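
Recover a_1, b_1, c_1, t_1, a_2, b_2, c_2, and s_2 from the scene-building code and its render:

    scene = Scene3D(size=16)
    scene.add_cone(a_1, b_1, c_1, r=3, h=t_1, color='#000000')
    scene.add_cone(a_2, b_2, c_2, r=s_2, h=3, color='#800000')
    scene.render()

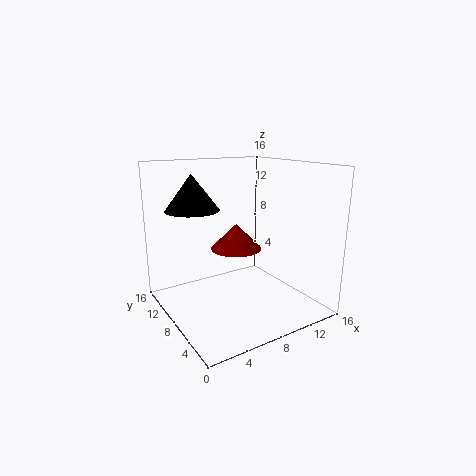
a_1 = 4; b_1 = 11; c_1 = 11; t_1 = 4; a_2 = 9; b_2 = 10; c_2 = 6; s_2 = 3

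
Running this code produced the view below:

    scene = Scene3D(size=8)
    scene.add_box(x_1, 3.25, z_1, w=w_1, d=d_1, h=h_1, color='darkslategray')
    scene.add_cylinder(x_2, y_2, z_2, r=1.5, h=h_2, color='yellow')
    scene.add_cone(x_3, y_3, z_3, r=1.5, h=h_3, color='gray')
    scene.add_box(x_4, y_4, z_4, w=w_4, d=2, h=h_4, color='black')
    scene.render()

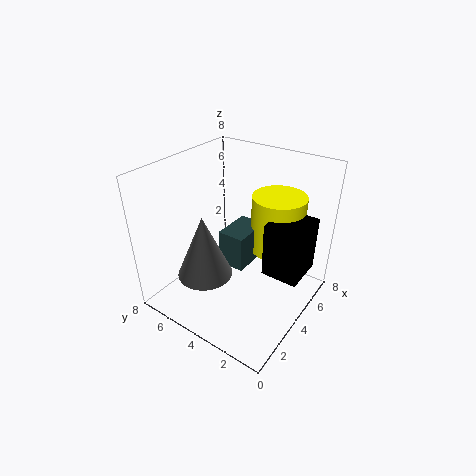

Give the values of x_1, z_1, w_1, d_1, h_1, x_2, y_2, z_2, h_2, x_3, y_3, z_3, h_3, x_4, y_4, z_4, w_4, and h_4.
x_1 = 3.25, z_1 = 2.5, w_1 = 2.25, d_1 = 1.5, h_1 = 2, x_2 = 5.75, y_2 = 2.5, z_2 = 3, h_2 = 3.25, x_3 = 2.25, y_3 = 5, z_3 = 2.25, h_3 = 3.5, x_4 = 3.75, y_4 = 0.25, z_4 = 2.5, w_4 = 2.25, h_4 = 3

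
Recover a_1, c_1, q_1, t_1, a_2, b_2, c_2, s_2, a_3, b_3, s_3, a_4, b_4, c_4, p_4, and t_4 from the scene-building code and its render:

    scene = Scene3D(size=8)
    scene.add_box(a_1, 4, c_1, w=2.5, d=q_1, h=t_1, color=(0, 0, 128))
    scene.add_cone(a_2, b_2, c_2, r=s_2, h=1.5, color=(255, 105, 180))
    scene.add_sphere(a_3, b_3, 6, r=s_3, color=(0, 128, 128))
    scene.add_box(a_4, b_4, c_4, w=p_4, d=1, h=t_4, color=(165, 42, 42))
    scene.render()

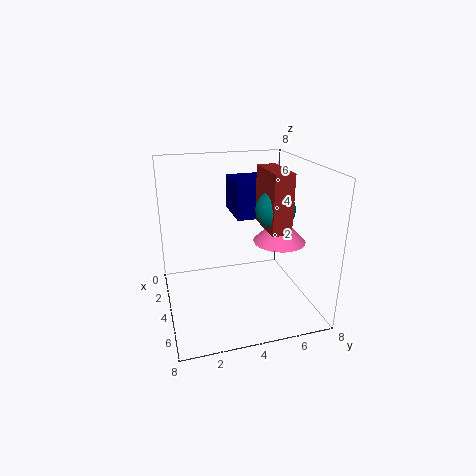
a_1 = 1.5; c_1 = 5; q_1 = 2; t_1 = 2; a_2 = 4; b_2 = 6.5; c_2 = 3.5; s_2 = 1.5; a_3 = 5.5; b_3 = 5.5; s_3 = 1; a_4 = 4; b_4 = 5; c_4 = 5; p_4 = 2.5; t_4 = 3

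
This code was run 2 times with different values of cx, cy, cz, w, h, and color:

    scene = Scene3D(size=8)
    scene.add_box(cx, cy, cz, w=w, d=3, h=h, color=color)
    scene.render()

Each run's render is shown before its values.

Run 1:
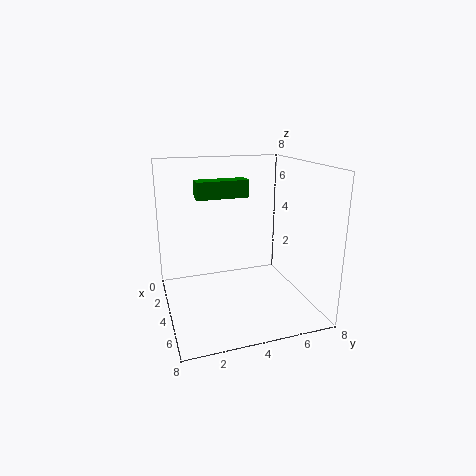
cx = 2, cy = 2, cz = 6, w = 1, h = 1, color = 'green'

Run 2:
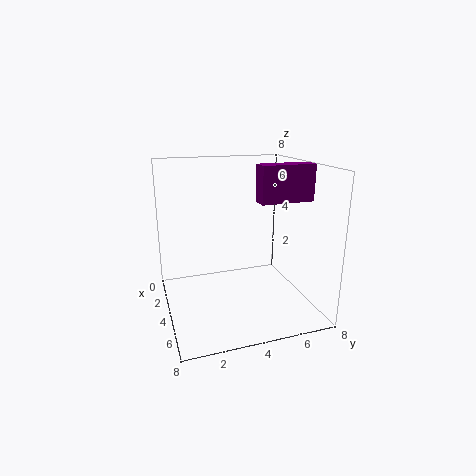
cx = 4, cy = 5, cz = 6, w = 1, h = 2, color = 'purple'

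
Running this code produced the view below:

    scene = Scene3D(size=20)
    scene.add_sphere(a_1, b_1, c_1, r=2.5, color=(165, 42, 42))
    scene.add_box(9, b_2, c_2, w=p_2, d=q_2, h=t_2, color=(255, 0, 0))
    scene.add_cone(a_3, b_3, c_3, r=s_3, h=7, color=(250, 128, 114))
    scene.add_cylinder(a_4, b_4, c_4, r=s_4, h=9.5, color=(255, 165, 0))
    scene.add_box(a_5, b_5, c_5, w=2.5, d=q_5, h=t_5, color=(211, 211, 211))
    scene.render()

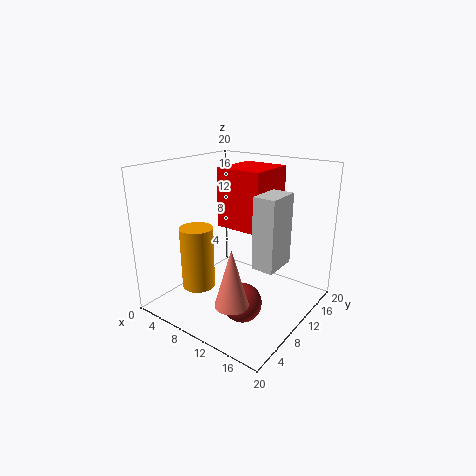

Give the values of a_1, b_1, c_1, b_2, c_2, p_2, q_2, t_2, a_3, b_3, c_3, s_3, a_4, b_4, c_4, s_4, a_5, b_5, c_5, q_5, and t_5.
a_1 = 14
b_1 = 5.5
c_1 = 3.5
b_2 = 7
c_2 = 12.5
p_2 = 6
q_2 = 6.5
t_2 = 7.5
a_3 = 15
b_3 = 2
c_3 = 5.5
s_3 = 2
a_4 = 3.5
b_4 = 8.5
c_4 = 1
s_4 = 2.5
a_5 = 17
b_5 = 3
c_5 = 10.5
q_5 = 4
t_5 = 8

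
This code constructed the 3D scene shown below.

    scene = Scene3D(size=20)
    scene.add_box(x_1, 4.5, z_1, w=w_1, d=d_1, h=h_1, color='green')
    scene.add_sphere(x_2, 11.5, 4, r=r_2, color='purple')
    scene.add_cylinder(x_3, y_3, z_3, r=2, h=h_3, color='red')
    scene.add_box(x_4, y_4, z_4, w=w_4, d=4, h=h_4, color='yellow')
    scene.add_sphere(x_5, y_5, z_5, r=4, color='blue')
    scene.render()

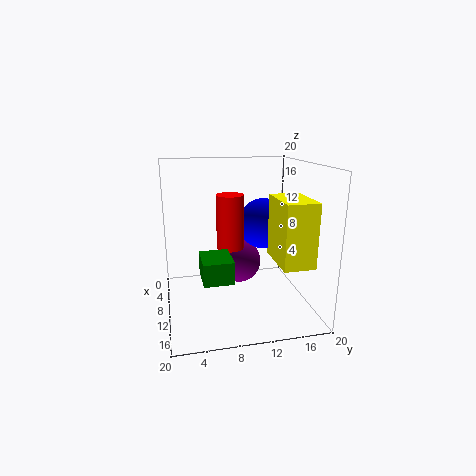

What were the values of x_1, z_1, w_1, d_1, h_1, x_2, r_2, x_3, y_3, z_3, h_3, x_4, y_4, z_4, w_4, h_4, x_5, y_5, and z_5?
x_1 = 10, z_1 = 5.5, w_1 = 5, d_1 = 4, h_1 = 3, x_2 = 4, r_2 = 3.5, x_3 = 7, y_3 = 9.5, z_3 = 7.5, h_3 = 8, x_4 = 12.5, y_4 = 13.5, z_4 = 8.5, w_4 = 6.5, h_4 = 8, x_5 = 4, y_5 = 15.5, z_5 = 10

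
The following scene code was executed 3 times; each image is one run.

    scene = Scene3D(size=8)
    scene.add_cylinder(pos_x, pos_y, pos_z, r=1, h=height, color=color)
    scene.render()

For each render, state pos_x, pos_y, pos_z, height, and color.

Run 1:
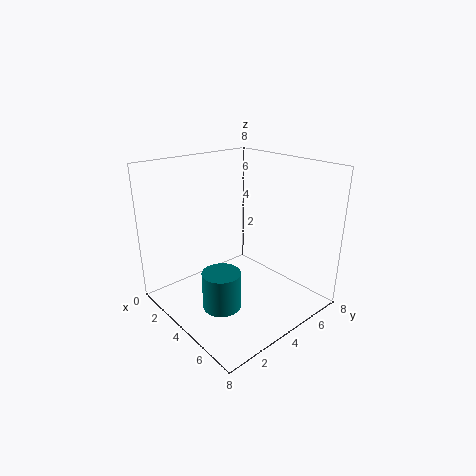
pos_x = 5, pos_y = 2, pos_z = 1, height = 2, color = 'teal'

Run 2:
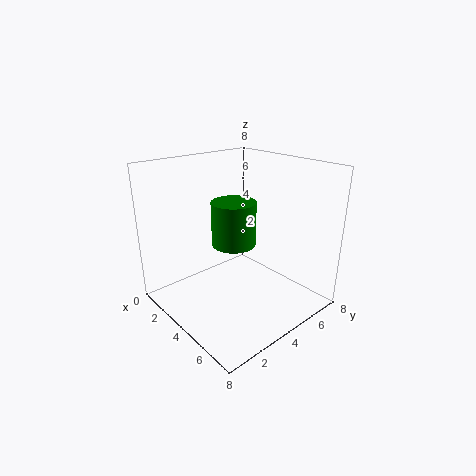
pos_x = 6, pos_y = 2, pos_z = 5, height = 2, color = 'green'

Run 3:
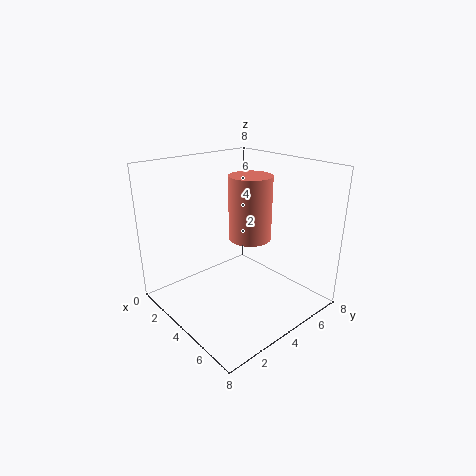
pos_x = 6, pos_y = 3, pos_z = 5, height = 3, color = 'salmon'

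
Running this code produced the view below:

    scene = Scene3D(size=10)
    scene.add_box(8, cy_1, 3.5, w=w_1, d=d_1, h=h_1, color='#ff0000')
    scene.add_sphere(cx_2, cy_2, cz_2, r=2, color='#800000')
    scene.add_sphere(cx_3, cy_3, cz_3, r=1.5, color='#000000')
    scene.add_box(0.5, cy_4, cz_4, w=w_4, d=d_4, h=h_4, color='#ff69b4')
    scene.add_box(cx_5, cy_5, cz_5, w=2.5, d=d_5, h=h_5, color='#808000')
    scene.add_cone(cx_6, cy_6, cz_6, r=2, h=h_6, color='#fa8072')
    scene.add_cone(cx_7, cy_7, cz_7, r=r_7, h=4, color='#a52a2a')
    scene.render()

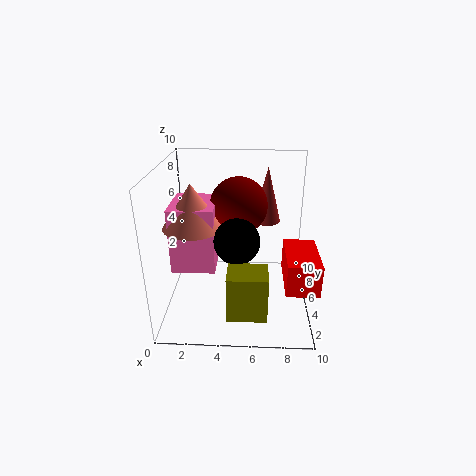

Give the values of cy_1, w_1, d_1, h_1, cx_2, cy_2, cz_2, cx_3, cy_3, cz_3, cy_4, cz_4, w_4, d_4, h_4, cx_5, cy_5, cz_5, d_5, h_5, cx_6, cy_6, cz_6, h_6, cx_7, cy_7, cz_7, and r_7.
cy_1 = 0.5, w_1 = 2, d_1 = 3.5, h_1 = 2, cx_2 = 5, cy_2 = 6, cz_2 = 7, cx_3 = 5, cy_3 = 3.5, cz_3 = 5.5, cy_4 = 3.5, cz_4 = 3, w_4 = 3, d_4 = 3.5, h_4 = 4.5, cx_5 = 4.5, cy_5 = 0.5, cz_5 = 1.5, d_5 = 2, h_5 = 3, cx_6 = 2, cy_6 = 4.5, cz_6 = 6, h_6 = 3, cx_7 = 7, cy_7 = 7, cz_7 = 5.5, r_7 = 1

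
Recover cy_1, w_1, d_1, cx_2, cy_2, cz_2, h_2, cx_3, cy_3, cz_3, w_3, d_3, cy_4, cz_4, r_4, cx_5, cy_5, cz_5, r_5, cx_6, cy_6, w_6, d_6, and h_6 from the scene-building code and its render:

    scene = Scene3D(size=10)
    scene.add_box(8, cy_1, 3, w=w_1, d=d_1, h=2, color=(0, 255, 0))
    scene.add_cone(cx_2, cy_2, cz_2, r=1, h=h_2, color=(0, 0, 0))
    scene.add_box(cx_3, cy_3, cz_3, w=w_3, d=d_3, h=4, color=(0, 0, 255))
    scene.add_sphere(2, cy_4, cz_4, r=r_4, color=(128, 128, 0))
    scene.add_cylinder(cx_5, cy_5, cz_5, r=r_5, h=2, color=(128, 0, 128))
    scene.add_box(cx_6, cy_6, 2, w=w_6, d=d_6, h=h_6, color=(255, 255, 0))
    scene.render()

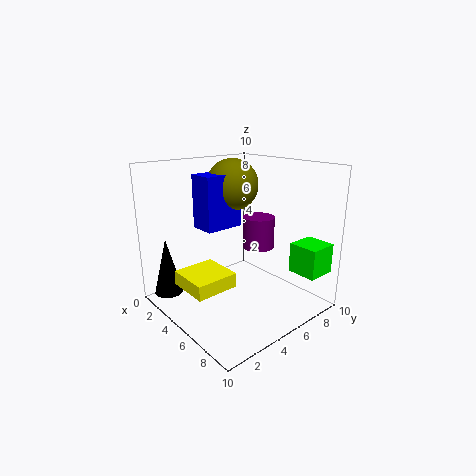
cy_1 = 7; w_1 = 2; d_1 = 2; cx_2 = 2; cy_2 = 1; cz_2 = 1; h_2 = 4; cx_3 = 1; cy_3 = 4; cz_3 = 5; w_3 = 2; d_3 = 3; cy_4 = 7; cz_4 = 8; r_4 = 2; cx_5 = 7; cy_5 = 5; cz_5 = 5; r_5 = 1; cx_6 = 3; cy_6 = 1; w_6 = 3; d_6 = 3; h_6 = 1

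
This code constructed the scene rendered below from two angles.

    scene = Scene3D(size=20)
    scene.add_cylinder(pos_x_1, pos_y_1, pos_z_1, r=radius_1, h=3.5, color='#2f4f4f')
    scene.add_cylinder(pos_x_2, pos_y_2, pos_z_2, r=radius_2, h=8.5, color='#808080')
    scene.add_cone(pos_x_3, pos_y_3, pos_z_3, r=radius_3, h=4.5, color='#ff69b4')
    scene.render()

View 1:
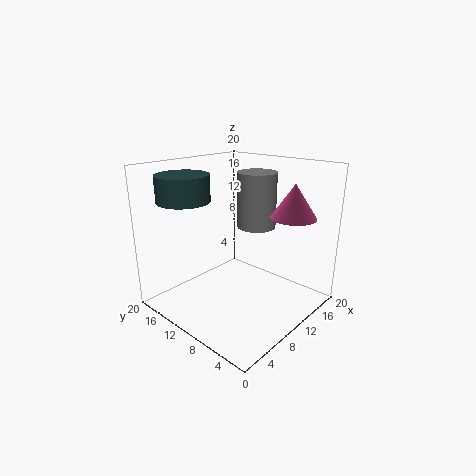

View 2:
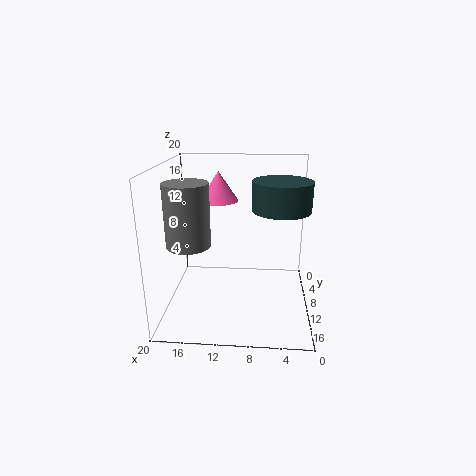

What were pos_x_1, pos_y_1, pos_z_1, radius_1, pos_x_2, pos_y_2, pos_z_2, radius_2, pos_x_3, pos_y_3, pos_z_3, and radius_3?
pos_x_1 = 4.5, pos_y_1 = 14.5, pos_z_1 = 15.5, radius_1 = 3.5, pos_x_2 = 16.5, pos_y_2 = 12, pos_z_2 = 9.5, radius_2 = 3, pos_x_3 = 13.5, pos_y_3 = 3.5, pos_z_3 = 13.5, radius_3 = 3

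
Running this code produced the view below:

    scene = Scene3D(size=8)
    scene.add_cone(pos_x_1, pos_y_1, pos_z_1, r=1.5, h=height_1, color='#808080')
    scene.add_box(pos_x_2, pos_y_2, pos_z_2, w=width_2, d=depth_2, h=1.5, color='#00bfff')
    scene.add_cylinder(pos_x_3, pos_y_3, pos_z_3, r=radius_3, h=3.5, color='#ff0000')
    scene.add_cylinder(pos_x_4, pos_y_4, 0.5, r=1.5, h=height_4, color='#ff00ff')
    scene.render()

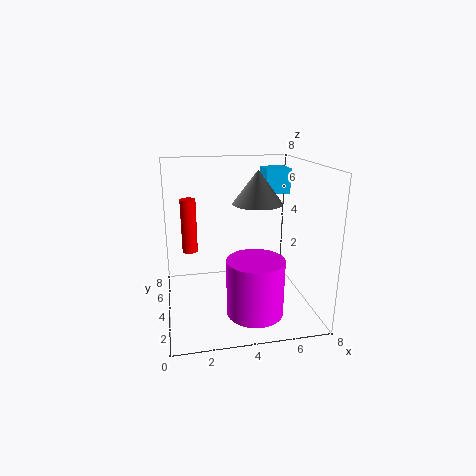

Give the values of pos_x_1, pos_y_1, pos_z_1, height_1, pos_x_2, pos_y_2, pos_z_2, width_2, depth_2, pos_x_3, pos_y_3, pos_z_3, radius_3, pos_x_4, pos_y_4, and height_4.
pos_x_1 = 5.5, pos_y_1 = 5.5, pos_z_1 = 5.5, height_1 = 2, pos_x_2 = 6, pos_y_2 = 5.5, pos_z_2 = 6, width_2 = 1.5, depth_2 = 1.5, pos_x_3 = 1.5, pos_y_3 = 7.5, pos_z_3 = 2, radius_3 = 0.5, pos_x_4 = 4.5, pos_y_4 = 2, height_4 = 3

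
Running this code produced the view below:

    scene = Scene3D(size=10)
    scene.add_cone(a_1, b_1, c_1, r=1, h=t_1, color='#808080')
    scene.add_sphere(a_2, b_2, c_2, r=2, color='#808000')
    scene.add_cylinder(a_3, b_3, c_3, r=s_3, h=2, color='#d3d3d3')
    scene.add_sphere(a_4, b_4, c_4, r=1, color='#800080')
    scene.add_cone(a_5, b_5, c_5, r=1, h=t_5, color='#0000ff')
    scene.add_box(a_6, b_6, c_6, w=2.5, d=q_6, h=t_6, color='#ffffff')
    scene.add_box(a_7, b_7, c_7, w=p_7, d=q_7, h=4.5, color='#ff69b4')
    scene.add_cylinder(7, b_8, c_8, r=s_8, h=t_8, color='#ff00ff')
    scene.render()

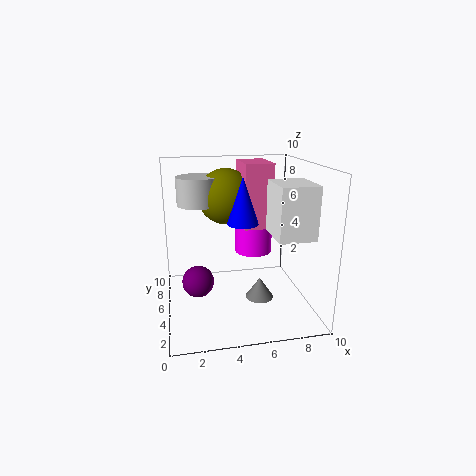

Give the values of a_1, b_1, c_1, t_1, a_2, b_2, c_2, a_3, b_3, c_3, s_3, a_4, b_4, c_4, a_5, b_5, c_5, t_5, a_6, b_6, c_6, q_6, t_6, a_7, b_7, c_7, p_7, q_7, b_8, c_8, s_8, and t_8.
a_1 = 6.5
b_1 = 4.5
c_1 = 0.5
t_1 = 1.5
a_2 = 4.5
b_2 = 7
c_2 = 7.5
a_3 = 2.5
b_3 = 7
c_3 = 7
s_3 = 1.5
a_4 = 2
b_4 = 3
c_4 = 3
a_5 = 5
b_5 = 3.5
c_5 = 6.5
t_5 = 3
a_6 = 7
b_6 = 2
c_6 = 5.5
q_6 = 3
t_6 = 3.5
a_7 = 5.5
b_7 = 5
c_7 = 5.5
p_7 = 2
q_7 = 3
b_8 = 8.5
c_8 = 2.5
s_8 = 1.5
t_8 = 3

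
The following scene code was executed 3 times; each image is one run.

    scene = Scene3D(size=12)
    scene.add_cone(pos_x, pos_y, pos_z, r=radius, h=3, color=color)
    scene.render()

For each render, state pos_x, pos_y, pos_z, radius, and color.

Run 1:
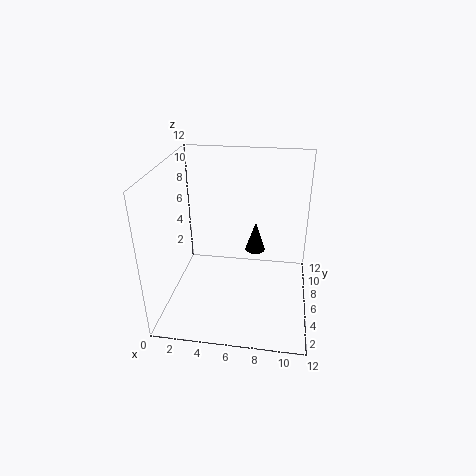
pos_x = 7; pos_y = 11; pos_z = 2; radius = 1; color = 'black'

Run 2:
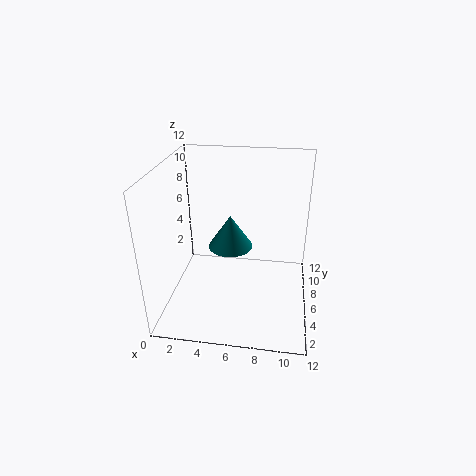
pos_x = 5; pos_y = 8; pos_z = 4; radius = 2; color = 'teal'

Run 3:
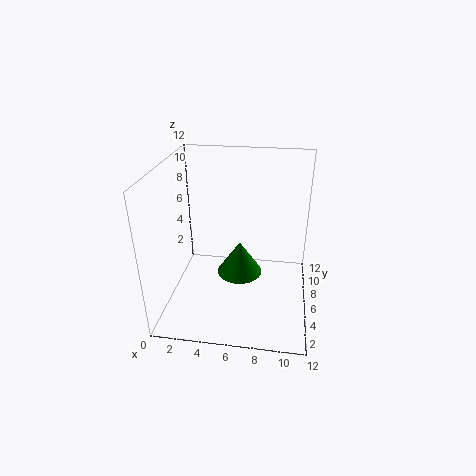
pos_x = 6; pos_y = 7; pos_z = 2; radius = 2; color = 'green'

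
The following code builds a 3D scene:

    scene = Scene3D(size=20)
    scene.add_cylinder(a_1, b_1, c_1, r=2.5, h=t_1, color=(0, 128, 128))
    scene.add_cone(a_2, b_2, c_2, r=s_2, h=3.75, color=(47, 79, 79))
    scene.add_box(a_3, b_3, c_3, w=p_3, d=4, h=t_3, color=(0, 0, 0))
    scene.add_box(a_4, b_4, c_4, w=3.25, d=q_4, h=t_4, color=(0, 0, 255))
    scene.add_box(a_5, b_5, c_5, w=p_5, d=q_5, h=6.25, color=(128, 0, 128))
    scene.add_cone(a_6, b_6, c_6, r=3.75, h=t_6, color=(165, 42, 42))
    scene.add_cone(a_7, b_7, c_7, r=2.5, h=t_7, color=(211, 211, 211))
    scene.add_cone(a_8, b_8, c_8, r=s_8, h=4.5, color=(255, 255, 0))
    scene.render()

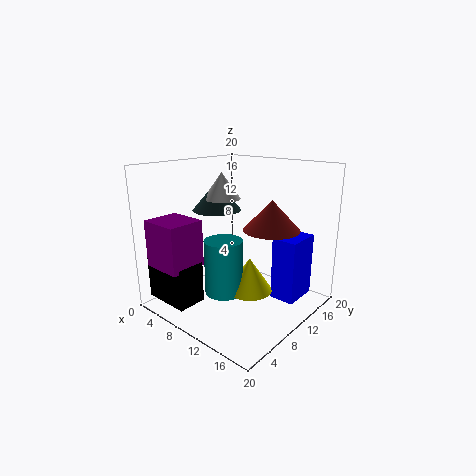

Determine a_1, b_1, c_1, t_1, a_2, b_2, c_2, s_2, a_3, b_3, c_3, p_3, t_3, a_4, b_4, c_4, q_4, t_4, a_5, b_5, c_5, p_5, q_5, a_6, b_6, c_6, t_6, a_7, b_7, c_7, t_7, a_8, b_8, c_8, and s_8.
a_1 = 11
b_1 = 6
c_1 = 3.75
t_1 = 7.25
a_2 = 7.75
b_2 = 8.25
c_2 = 14
s_2 = 3.25
a_3 = 1.25
b_3 = 1
c_3 = 1.75
p_3 = 6.75
t_3 = 5.75
a_4 = 15.75
b_4 = 10
c_4 = 3
q_4 = 4.75
t_4 = 8.25
a_5 = 2.5
b_5 = 0.25
c_5 = 7
p_5 = 5.5
q_5 = 5
a_6 = 14.5
b_6 = 11.5
c_6 = 11.75
t_6 = 4
a_7 = 8.25
b_7 = 8.75
c_7 = 15.5
t_7 = 3.5
a_8 = 13.5
b_8 = 8.25
c_8 = 4
s_8 = 3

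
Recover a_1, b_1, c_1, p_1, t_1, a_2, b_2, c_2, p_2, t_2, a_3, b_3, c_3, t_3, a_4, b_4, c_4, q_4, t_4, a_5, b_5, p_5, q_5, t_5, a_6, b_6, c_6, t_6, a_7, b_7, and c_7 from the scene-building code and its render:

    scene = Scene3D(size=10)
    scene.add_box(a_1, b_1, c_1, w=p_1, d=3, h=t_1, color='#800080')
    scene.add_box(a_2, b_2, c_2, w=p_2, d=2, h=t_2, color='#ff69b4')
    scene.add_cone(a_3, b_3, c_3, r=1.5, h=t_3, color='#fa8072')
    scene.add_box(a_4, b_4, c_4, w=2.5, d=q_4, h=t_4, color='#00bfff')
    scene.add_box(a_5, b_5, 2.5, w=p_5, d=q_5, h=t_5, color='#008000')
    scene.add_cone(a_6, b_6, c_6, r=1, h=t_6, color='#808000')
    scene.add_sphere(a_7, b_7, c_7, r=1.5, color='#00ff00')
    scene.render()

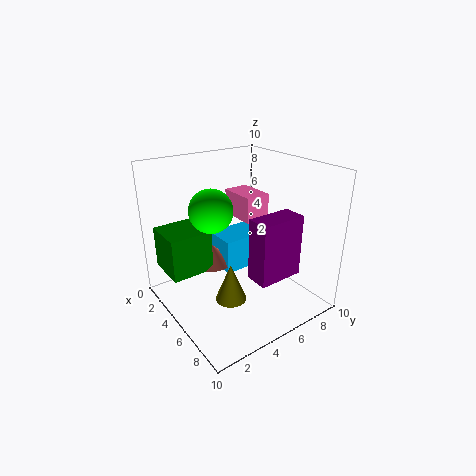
a_1 = 7.5, b_1 = 4, c_1 = 3.5, p_1 = 1.5, t_1 = 4, a_2 = 0.5, b_2 = 7, c_2 = 5, p_2 = 3, t_2 = 2, a_3 = 3, b_3 = 4, c_3 = 2.5, t_3 = 1.5, a_4 = 2, b_4 = 4.5, c_4 = 2, q_4 = 3.5, t_4 = 2.5, a_5 = 1, b_5 = 0.5, p_5 = 3, q_5 = 3, t_5 = 3, a_6 = 7, b_6 = 3, c_6 = 2, t_6 = 2.5, a_7 = 4, b_7 = 3.5, c_7 = 7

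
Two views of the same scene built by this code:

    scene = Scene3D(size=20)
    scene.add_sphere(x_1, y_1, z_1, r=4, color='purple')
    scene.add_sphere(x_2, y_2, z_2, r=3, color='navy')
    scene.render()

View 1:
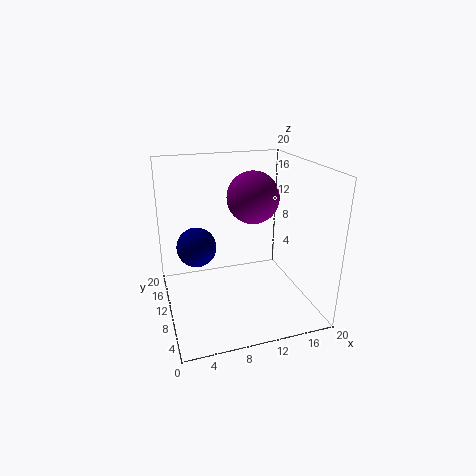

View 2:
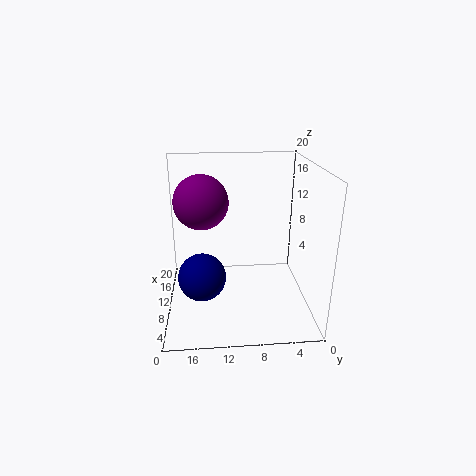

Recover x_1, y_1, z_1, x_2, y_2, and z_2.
x_1 = 14; y_1 = 15; z_1 = 14; x_2 = 5; y_2 = 15; z_2 = 7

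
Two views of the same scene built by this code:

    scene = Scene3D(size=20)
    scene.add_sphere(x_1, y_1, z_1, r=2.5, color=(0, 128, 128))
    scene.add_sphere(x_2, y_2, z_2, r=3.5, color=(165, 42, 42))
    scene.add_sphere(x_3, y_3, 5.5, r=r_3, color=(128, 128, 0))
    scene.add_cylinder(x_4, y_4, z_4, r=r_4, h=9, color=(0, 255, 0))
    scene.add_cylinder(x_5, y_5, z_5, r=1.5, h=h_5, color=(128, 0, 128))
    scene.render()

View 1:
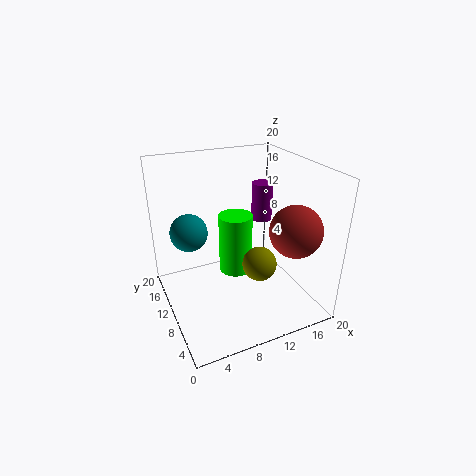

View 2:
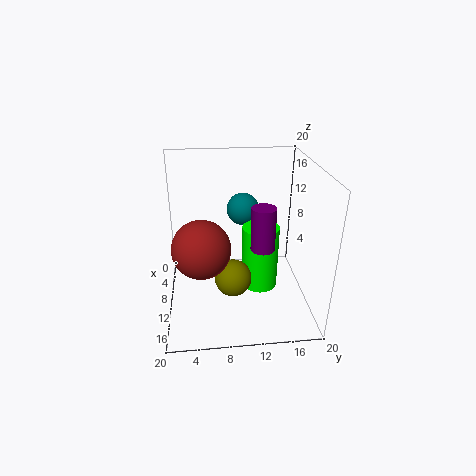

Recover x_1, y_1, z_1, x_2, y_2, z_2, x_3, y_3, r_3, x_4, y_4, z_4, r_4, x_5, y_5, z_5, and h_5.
x_1 = 3.5
y_1 = 11.5
z_1 = 11.5
x_2 = 16
y_2 = 5
z_2 = 12
x_3 = 13
y_3 = 9
r_3 = 2.5
x_4 = 11
y_4 = 13
z_4 = 3
r_4 = 2.5
x_5 = 15
y_5 = 12.5
z_5 = 11
h_5 = 5.5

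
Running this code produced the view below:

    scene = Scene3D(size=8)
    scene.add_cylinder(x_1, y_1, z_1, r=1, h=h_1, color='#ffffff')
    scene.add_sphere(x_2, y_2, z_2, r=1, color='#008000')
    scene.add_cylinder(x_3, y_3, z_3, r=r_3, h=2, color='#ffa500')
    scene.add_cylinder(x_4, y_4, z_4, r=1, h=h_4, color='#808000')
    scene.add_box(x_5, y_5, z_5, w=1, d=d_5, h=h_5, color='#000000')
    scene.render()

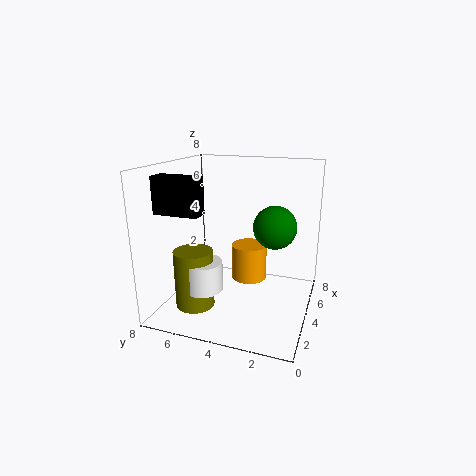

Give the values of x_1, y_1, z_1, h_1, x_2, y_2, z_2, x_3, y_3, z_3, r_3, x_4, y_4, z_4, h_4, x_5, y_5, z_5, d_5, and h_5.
x_1 = 1.5; y_1 = 5; z_1 = 2; h_1 = 1.5; x_2 = 2; y_2 = 1.5; z_2 = 5.5; x_3 = 4.5; y_3 = 3.5; z_3 = 1.5; r_3 = 1; x_4 = 1.5; y_4 = 5.5; z_4 = 1; h_4 = 3; x_5 = 2; y_5 = 5.5; z_5 = 5.5; d_5 = 2.5; h_5 = 2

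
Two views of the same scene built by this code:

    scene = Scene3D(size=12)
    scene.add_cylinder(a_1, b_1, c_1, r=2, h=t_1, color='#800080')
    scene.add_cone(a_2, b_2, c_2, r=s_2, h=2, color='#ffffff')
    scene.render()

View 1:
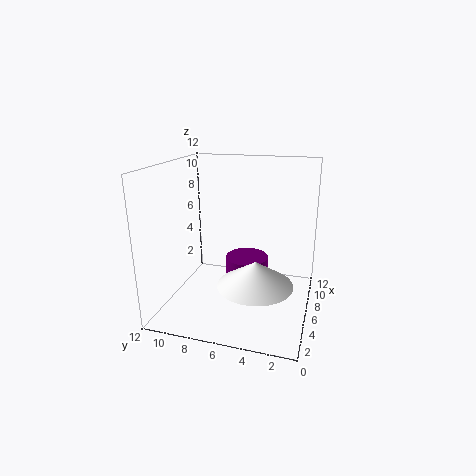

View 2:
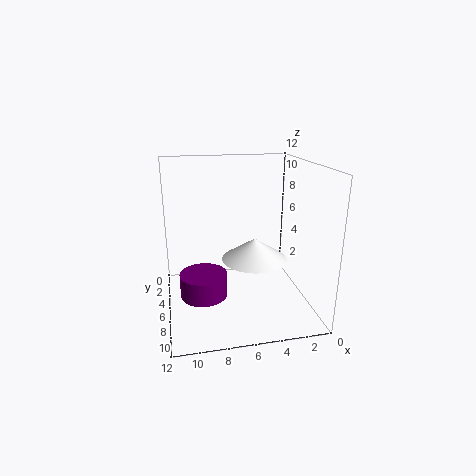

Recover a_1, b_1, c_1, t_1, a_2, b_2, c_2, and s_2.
a_1 = 9, b_1 = 6, c_1 = 1, t_1 = 2, a_2 = 4, b_2 = 4, c_2 = 3, s_2 = 3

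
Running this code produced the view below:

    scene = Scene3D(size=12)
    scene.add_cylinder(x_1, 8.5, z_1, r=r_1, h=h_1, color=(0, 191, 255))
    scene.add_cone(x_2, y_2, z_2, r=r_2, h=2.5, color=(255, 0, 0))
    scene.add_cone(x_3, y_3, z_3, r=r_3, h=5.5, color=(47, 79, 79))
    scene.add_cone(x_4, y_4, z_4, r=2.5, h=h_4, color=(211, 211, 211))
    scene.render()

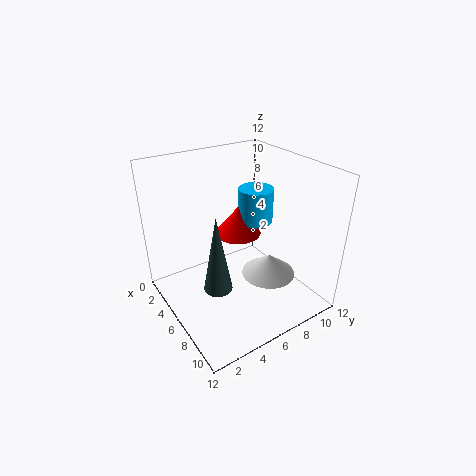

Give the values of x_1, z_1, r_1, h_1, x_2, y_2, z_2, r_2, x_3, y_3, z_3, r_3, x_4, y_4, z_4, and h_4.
x_1 = 5
z_1 = 6.5
r_1 = 1.5
h_1 = 3
x_2 = 4.5
y_2 = 7
z_2 = 5.5
r_2 = 2
x_3 = 9.5
y_3 = 2
z_3 = 5
r_3 = 1
x_4 = 6
y_4 = 9.5
z_4 = 1
h_4 = 2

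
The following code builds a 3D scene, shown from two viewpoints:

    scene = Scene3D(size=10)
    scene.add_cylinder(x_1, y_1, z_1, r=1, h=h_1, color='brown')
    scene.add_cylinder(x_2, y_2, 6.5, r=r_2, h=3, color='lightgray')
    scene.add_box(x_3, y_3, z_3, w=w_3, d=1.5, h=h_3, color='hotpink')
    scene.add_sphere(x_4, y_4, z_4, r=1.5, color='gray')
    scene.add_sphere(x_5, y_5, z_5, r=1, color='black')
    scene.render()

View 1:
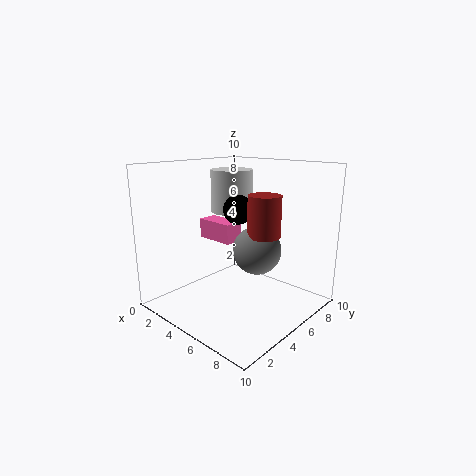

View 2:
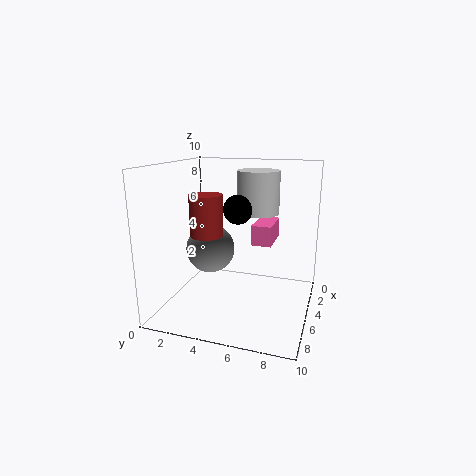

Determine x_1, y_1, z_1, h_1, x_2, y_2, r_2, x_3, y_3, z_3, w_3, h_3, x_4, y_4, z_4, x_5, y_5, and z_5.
x_1 = 8, y_1 = 4, z_1 = 6, h_1 = 2.5, x_2 = 3.5, y_2 = 6, r_2 = 1.5, x_3 = 0.5, y_3 = 5.5, z_3 = 4, w_3 = 3, h_3 = 1.5, x_4 = 7.5, y_4 = 4, z_4 = 5, x_5 = 5, y_5 = 5, z_5 = 7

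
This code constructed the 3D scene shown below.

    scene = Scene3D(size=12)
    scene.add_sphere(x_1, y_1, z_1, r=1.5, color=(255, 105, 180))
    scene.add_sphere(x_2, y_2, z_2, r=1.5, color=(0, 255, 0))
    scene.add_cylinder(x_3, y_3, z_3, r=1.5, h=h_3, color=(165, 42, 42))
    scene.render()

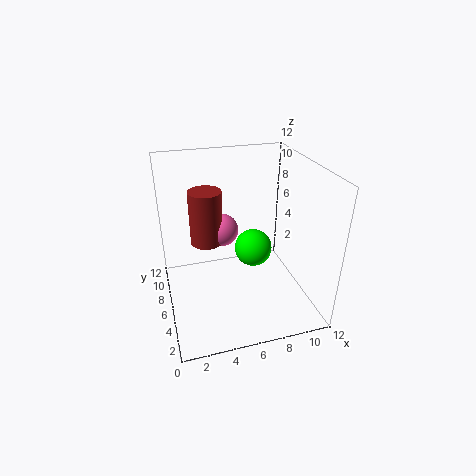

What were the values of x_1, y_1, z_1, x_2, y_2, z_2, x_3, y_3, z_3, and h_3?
x_1 = 5.5, y_1 = 9.5, z_1 = 5, x_2 = 7, y_2 = 5, z_2 = 5.5, x_3 = 4, y_3 = 9.5, z_3 = 4, h_3 = 5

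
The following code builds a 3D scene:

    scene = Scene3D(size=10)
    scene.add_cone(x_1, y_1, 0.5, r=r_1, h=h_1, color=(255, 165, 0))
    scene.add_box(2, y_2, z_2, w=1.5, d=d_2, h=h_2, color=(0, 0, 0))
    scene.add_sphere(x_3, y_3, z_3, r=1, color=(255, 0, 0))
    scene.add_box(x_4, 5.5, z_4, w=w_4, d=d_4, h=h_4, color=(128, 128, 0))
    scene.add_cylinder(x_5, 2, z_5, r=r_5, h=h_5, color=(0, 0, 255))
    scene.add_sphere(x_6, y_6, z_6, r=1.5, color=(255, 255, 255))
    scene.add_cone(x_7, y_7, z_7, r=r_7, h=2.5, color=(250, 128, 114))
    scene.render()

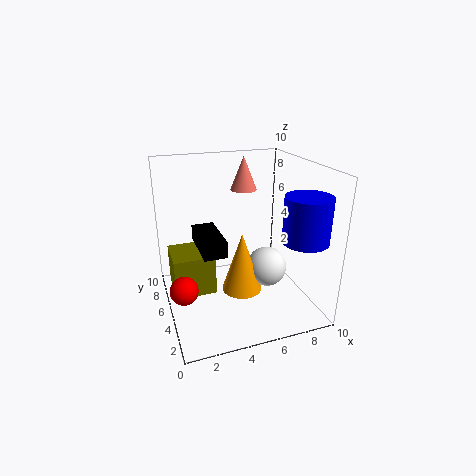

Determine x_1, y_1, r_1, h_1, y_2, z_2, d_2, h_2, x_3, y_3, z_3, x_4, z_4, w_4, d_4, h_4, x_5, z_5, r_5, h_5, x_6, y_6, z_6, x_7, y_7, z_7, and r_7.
x_1 = 5.5, y_1 = 5.5, r_1 = 1.5, h_1 = 4.5, y_2 = 2.5, z_2 = 5, d_2 = 3.5, h_2 = 1, x_3 = 1, y_3 = 5, z_3 = 1.5, x_4 = 0.5, z_4 = 0.5, w_4 = 3, d_4 = 3, h_4 = 3, x_5 = 8.5, z_5 = 5.5, r_5 = 1.5, h_5 = 3, x_6 = 7.5, y_6 = 5.5, z_6 = 2, x_7 = 6.5, y_7 = 8, z_7 = 7.5, r_7 = 1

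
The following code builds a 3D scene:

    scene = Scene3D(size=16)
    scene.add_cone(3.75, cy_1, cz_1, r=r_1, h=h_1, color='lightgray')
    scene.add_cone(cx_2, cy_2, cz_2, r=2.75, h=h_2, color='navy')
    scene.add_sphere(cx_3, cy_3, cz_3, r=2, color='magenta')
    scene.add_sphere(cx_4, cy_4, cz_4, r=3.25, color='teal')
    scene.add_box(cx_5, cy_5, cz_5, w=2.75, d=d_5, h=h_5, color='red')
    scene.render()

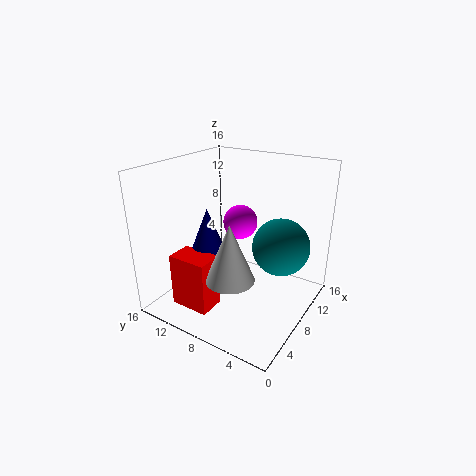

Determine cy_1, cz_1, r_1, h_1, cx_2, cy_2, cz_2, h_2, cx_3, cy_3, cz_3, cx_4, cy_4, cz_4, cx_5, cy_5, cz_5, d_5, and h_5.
cy_1 = 6.25; cz_1 = 5.5; r_1 = 2.5; h_1 = 6; cx_2 = 5.5; cy_2 = 10.25; cz_2 = 4.75; h_2 = 7; cx_3 = 10.5; cy_3 = 9.25; cz_3 = 8.75; cx_4 = 10.75; cy_4 = 4; cz_4 = 6.75; cx_5 = 1.5; cy_5 = 8; cz_5 = 1.75; d_5 = 4.25; h_5 = 5.75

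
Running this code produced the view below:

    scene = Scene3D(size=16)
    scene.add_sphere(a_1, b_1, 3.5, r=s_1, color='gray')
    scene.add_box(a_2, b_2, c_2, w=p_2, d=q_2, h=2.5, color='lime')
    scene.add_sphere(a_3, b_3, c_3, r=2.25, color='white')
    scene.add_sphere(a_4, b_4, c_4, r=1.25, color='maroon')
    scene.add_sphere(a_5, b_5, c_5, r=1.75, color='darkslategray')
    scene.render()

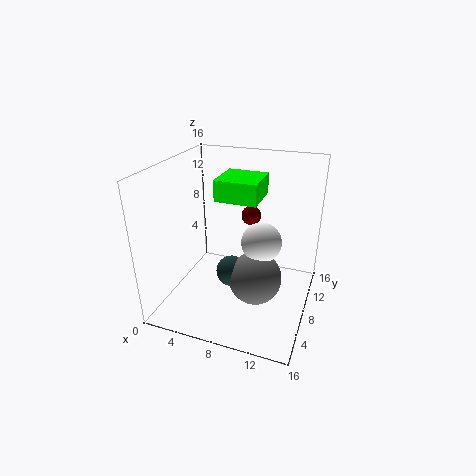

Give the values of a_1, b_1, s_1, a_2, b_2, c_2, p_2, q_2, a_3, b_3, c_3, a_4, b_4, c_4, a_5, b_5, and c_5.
a_1 = 10.25, b_1 = 7.5, s_1 = 3, a_2 = 4.5, b_2 = 9.5, c_2 = 11.25, p_2 = 5, q_2 = 5, a_3 = 10.5, b_3 = 8.75, c_3 = 7.5, a_4 = 7.5, b_4 = 14.25, c_4 = 8, a_5 = 7.5, b_5 = 7.25, c_5 = 4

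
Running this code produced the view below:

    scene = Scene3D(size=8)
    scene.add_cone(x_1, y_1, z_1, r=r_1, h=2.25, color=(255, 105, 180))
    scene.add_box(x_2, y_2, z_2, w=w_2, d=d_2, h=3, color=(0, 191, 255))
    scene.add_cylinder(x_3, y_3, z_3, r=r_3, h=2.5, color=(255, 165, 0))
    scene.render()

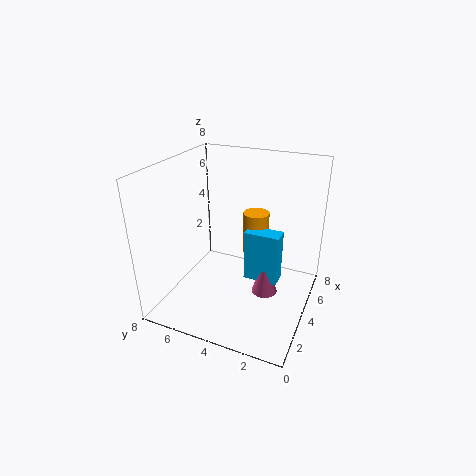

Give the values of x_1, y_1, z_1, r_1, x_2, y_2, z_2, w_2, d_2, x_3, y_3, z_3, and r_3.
x_1 = 4.5, y_1 = 2.5, z_1 = 0.5, r_1 = 0.75, x_2 = 4.25, y_2 = 1.75, z_2 = 1.25, w_2 = 1, d_2 = 2, x_3 = 5.5, y_3 = 3.5, z_3 = 2.5, r_3 = 0.75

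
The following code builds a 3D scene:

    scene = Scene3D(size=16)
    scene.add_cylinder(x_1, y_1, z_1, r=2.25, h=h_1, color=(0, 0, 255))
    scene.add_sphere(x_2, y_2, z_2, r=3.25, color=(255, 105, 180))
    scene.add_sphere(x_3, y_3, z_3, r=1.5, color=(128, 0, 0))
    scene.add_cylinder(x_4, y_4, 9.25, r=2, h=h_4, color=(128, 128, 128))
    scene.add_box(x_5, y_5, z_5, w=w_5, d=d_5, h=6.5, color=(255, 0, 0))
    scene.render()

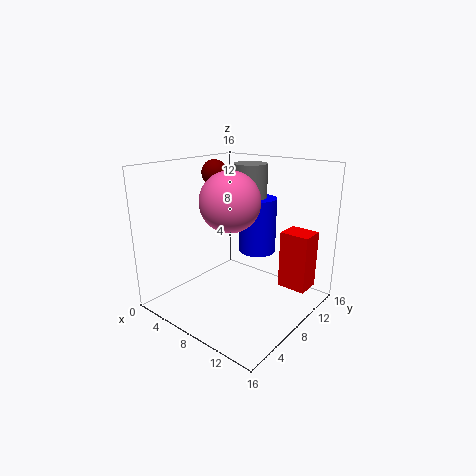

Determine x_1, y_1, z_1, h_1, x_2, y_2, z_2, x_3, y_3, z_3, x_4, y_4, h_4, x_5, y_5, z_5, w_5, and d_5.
x_1 = 7.25, y_1 = 12.75, z_1 = 4.75, h_1 = 6.75, x_2 = 7.75, y_2 = 7, z_2 = 12.25, x_3 = 3.25, y_3 = 9.5, z_3 = 14.5, x_4 = 6.25, y_4 = 12.5, h_4 = 6.25, x_5 = 11.75, y_5 = 10.75, z_5 = 2.25, w_5 = 3.25, d_5 = 2.75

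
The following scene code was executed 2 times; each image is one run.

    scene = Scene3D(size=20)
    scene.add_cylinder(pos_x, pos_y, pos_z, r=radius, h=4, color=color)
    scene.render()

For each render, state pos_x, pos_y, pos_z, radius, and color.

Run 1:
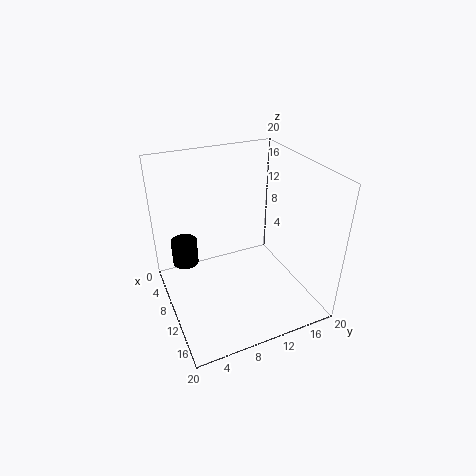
pos_x = 3, pos_y = 4, pos_z = 3, radius = 2, color = 'black'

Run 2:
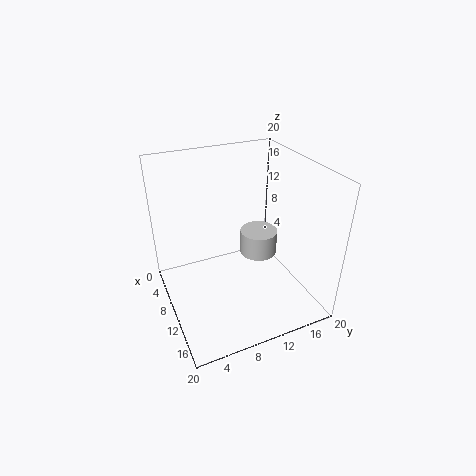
pos_x = 5, pos_y = 16, pos_z = 3, radius = 3, color = 'lightgray'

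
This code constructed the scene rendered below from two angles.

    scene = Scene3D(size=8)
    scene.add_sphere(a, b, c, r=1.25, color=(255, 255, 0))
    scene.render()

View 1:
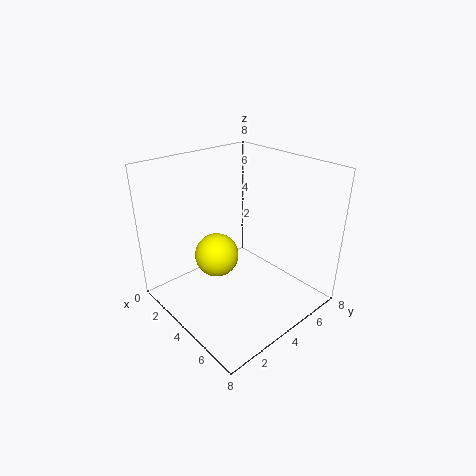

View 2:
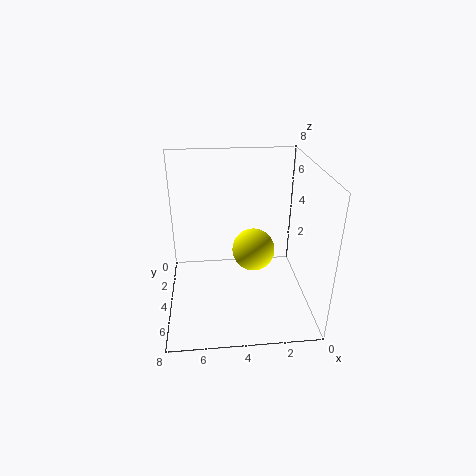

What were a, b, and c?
a = 3; b = 3.25; c = 2.75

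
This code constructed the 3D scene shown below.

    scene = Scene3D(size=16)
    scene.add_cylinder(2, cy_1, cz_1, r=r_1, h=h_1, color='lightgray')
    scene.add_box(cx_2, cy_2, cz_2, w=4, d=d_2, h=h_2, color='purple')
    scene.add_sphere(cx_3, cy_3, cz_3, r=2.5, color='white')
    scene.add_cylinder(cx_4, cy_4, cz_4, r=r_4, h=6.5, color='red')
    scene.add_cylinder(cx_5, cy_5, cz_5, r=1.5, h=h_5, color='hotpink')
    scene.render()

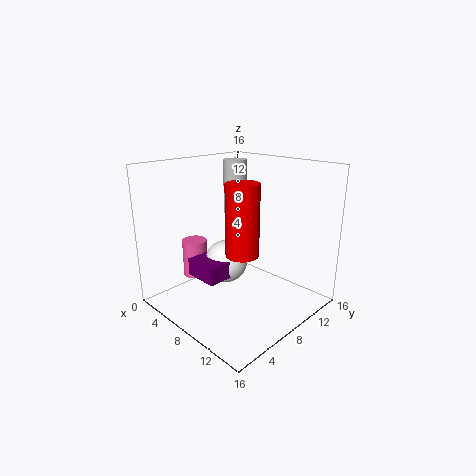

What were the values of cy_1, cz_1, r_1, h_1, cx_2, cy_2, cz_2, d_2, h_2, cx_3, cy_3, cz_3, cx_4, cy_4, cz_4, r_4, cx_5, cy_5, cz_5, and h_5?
cy_1 = 13.5; cz_1 = 8.5; r_1 = 1.5; h_1 = 7; cx_2 = 4; cy_2 = 4; cz_2 = 3.5; d_2 = 3; h_2 = 2; cx_3 = 6; cy_3 = 8; cz_3 = 4.5; cx_4 = 13; cy_4 = 3.5; cz_4 = 9; r_4 = 1.5; cx_5 = 2; cy_5 = 6.5; cz_5 = 2; h_5 = 4.5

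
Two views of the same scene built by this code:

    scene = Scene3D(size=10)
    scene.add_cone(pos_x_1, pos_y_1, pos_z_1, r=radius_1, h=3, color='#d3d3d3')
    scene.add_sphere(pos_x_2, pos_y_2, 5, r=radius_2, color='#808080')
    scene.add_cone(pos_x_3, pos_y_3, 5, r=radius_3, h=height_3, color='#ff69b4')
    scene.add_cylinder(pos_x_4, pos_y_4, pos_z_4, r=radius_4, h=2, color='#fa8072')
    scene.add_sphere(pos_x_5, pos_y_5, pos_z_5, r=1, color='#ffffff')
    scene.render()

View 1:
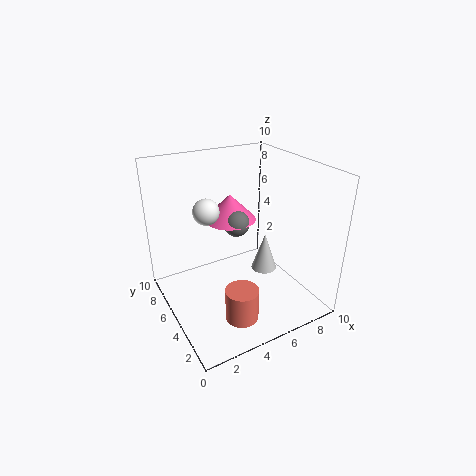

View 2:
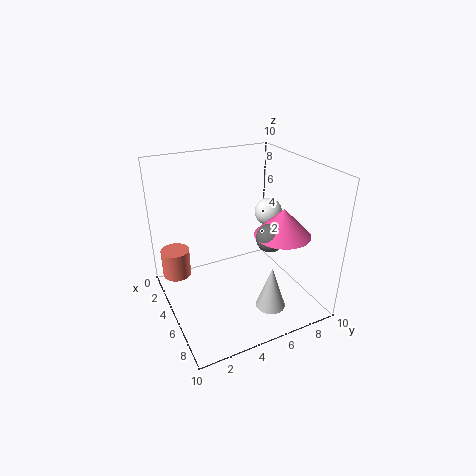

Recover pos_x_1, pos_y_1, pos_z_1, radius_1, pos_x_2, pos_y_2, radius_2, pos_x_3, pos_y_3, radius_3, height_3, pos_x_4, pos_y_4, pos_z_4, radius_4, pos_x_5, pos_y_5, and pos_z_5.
pos_x_1 = 8; pos_y_1 = 6; pos_z_1 = 1; radius_1 = 1; pos_x_2 = 6; pos_y_2 = 7; radius_2 = 1; pos_x_3 = 6; pos_y_3 = 8; radius_3 = 2; height_3 = 2; pos_x_4 = 3; pos_y_4 = 1; pos_z_4 = 2; radius_4 = 1; pos_x_5 = 4; pos_y_5 = 8; pos_z_5 = 6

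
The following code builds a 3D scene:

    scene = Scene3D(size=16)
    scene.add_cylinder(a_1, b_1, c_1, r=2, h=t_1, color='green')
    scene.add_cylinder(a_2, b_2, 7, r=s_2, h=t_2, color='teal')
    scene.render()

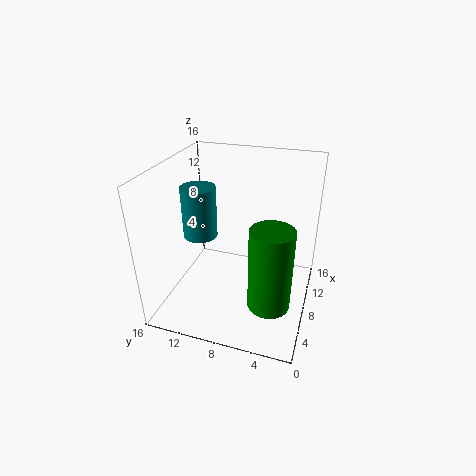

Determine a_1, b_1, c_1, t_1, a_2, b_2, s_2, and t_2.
a_1 = 2
b_1 = 3
c_1 = 5
t_1 = 8
a_2 = 9
b_2 = 13
s_2 = 2
t_2 = 6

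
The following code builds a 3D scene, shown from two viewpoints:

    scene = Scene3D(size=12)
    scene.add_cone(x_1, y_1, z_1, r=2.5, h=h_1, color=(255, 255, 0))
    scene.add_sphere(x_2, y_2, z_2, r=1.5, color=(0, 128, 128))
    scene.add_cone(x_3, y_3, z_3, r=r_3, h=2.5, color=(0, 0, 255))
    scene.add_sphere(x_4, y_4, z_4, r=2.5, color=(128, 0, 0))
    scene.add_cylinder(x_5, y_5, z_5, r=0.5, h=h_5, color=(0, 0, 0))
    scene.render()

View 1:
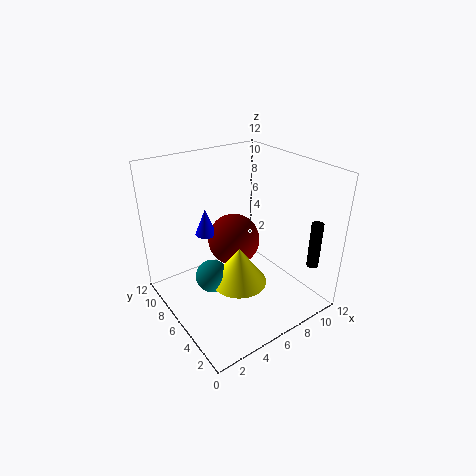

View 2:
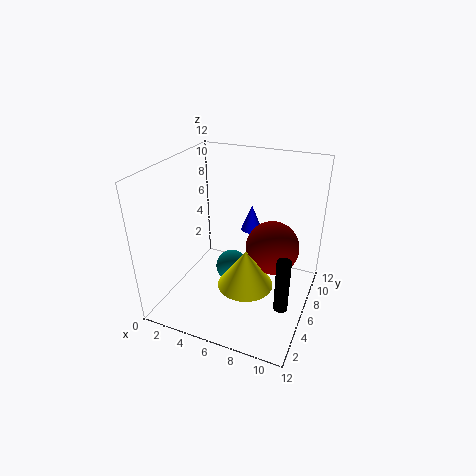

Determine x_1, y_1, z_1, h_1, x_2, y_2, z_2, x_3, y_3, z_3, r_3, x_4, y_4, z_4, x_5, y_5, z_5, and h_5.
x_1 = 6.5; y_1 = 6.5; z_1 = 1; h_1 = 3.5; x_2 = 4.5; y_2 = 8; z_2 = 1.5; x_3 = 5.5; y_3 = 10.5; z_3 = 4.5; r_3 = 1; x_4 = 8; y_4 = 9.5; z_4 = 3.5; x_5 = 11; y_5 = 2; z_5 = 3.5; h_5 = 4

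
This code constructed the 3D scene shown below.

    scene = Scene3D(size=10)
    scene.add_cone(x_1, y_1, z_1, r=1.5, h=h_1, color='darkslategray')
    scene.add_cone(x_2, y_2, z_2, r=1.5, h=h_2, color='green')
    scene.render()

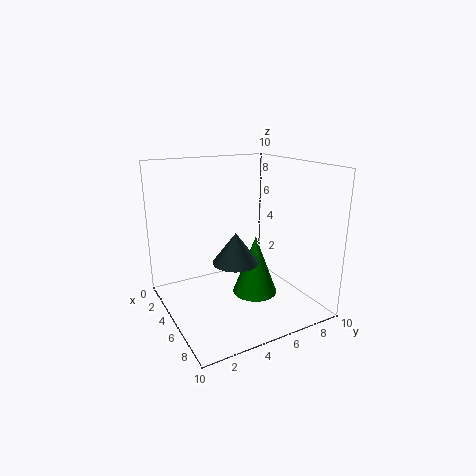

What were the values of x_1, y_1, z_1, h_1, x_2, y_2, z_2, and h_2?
x_1 = 6.5, y_1 = 4, z_1 = 4, h_1 = 2, x_2 = 6.5, y_2 = 5.5, z_2 = 1.5, h_2 = 4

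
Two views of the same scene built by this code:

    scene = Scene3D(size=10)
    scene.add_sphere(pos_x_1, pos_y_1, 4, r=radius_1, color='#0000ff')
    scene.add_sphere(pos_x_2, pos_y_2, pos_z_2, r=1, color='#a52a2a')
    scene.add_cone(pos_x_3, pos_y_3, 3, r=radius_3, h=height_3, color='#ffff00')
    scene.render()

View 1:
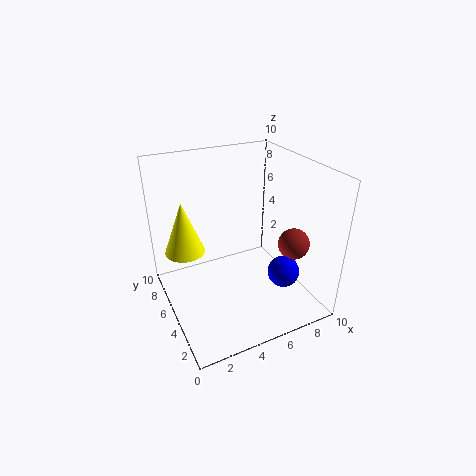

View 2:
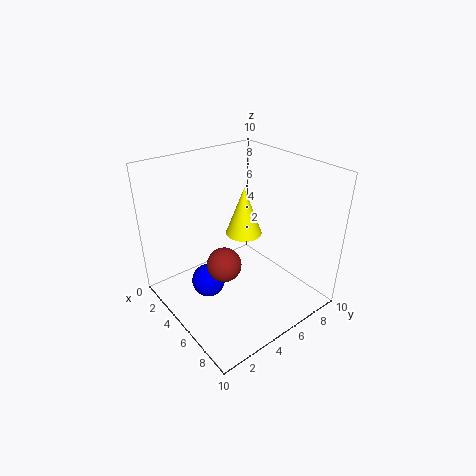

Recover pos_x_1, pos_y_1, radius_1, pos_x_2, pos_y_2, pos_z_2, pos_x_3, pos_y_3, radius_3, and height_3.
pos_x_1 = 6.5; pos_y_1 = 1.5; radius_1 = 1; pos_x_2 = 7.5; pos_y_2 = 2; pos_z_2 = 5.5; pos_x_3 = 2; pos_y_3 = 8; radius_3 = 1.5; height_3 = 4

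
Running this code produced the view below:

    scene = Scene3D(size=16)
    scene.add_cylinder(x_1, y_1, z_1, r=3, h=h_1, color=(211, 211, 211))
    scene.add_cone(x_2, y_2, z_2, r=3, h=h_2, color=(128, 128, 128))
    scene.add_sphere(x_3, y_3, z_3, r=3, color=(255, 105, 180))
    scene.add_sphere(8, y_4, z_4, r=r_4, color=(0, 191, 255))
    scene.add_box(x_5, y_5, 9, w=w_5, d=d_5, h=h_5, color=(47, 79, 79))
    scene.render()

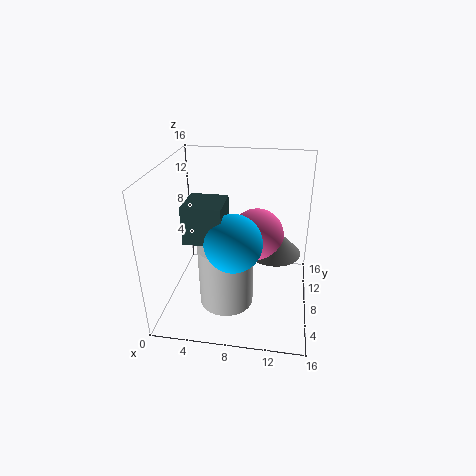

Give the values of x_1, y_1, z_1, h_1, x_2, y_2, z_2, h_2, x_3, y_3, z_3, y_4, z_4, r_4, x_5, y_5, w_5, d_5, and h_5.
x_1 = 7
y_1 = 6
z_1 = 1
h_1 = 7
x_2 = 12
y_2 = 9
z_2 = 6
h_2 = 3
x_3 = 10
y_3 = 9
z_3 = 8
y_4 = 5
z_4 = 9
r_4 = 3
x_5 = 3
y_5 = 4
w_5 = 4
d_5 = 4
h_5 = 4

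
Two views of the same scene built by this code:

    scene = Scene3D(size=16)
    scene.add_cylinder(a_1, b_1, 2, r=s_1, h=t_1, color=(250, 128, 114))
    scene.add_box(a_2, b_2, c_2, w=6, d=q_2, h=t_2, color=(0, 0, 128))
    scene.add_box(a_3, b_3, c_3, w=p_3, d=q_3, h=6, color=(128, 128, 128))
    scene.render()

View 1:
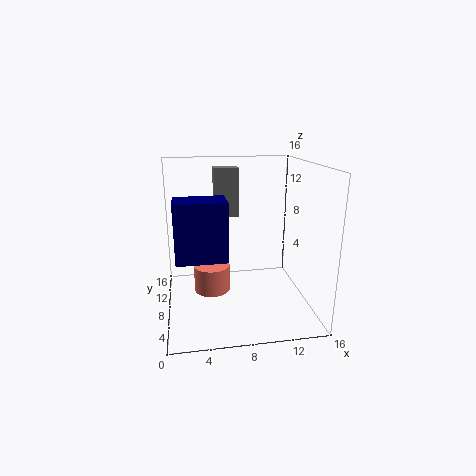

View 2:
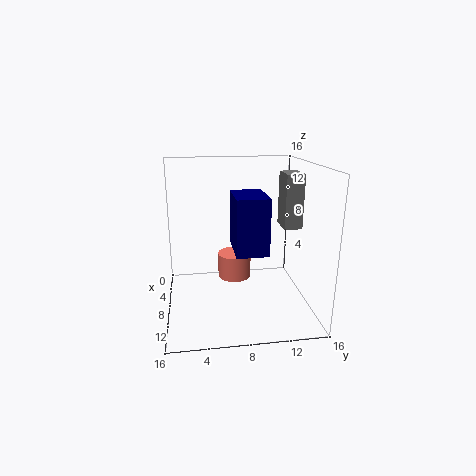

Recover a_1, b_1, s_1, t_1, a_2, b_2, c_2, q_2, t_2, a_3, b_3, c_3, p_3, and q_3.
a_1 = 5; b_1 = 8; s_1 = 2; t_1 = 3; a_2 = 1; b_2 = 8; c_2 = 5; q_2 = 4; t_2 = 7; a_3 = 6; b_3 = 13; c_3 = 9; p_3 = 3; q_3 = 2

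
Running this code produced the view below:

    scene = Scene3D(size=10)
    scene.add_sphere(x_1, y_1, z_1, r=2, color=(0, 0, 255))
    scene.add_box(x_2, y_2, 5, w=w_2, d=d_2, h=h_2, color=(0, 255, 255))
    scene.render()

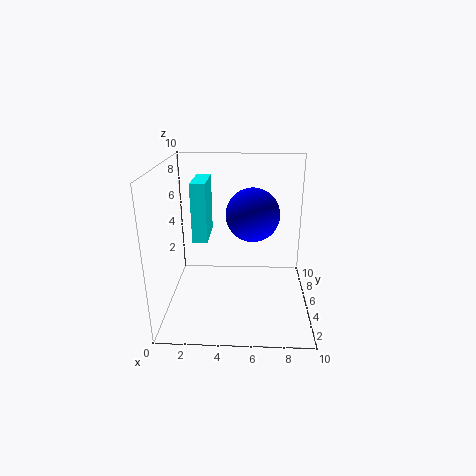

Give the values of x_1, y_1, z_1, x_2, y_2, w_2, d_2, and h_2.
x_1 = 6
y_1 = 7
z_1 = 6
x_2 = 2
y_2 = 4
w_2 = 1
d_2 = 3
h_2 = 4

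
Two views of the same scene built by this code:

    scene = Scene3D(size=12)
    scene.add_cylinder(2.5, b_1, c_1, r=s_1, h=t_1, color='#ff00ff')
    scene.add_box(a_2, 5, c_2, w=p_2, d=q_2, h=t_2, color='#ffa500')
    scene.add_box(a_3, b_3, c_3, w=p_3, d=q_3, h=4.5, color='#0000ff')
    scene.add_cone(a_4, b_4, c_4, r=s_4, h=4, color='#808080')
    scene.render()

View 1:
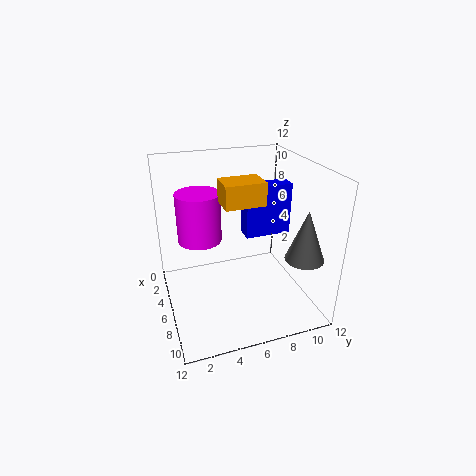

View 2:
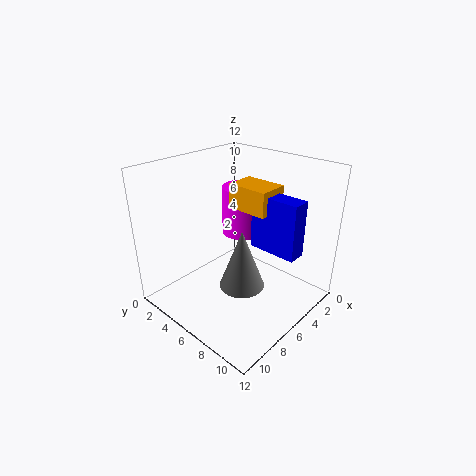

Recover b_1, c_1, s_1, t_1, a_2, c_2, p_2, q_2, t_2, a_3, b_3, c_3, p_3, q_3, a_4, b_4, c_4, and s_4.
b_1 = 3.5
c_1 = 4.5
s_1 = 2
t_1 = 4.5
a_2 = 3.5
c_2 = 8.5
p_2 = 2.5
q_2 = 3.5
t_2 = 2
a_3 = 4
b_3 = 7
c_3 = 5.5
p_3 = 1.5
q_3 = 4
a_4 = 10
b_4 = 10
c_4 = 5.5
s_4 = 1.5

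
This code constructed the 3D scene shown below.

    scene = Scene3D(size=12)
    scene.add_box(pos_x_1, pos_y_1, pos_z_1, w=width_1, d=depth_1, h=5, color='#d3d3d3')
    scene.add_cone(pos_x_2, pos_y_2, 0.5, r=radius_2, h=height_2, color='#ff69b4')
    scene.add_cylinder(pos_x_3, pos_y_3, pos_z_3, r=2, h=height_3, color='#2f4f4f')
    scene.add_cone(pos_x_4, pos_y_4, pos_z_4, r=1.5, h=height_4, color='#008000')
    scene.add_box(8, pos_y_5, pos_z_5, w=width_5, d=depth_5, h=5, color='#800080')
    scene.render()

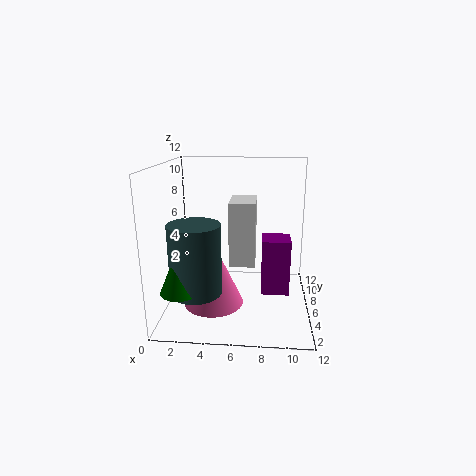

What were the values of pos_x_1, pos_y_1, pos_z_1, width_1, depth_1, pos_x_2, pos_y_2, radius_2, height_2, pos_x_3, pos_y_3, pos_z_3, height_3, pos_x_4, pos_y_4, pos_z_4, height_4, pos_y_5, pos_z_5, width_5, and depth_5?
pos_x_1 = 5.5; pos_y_1 = 3.5; pos_z_1 = 4.5; width_1 = 2; depth_1 = 3; pos_x_2 = 4; pos_y_2 = 5; radius_2 = 2.5; height_2 = 5.5; pos_x_3 = 3; pos_y_3 = 3; pos_z_3 = 2.5; height_3 = 5.5; pos_x_4 = 2; pos_y_4 = 2; pos_z_4 = 3; height_4 = 3.5; pos_y_5 = 6.5; pos_z_5 = 0.5; width_5 = 2.5; depth_5 = 2.5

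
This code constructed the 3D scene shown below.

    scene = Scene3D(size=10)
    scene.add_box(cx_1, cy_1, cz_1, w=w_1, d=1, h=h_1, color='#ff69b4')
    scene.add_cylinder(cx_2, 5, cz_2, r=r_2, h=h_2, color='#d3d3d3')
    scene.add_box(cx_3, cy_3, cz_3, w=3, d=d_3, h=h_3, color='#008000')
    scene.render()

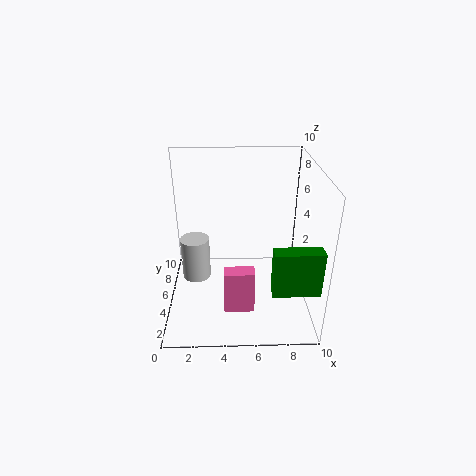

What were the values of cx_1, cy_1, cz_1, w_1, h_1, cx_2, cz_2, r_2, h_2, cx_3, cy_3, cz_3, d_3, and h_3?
cx_1 = 4, cy_1 = 2, cz_1 = 1, w_1 = 2, h_1 = 3, cx_2 = 2, cz_2 = 2, r_2 = 1, h_2 = 3, cx_3 = 7, cy_3 = 1, cz_3 = 3, d_3 = 1, h_3 = 3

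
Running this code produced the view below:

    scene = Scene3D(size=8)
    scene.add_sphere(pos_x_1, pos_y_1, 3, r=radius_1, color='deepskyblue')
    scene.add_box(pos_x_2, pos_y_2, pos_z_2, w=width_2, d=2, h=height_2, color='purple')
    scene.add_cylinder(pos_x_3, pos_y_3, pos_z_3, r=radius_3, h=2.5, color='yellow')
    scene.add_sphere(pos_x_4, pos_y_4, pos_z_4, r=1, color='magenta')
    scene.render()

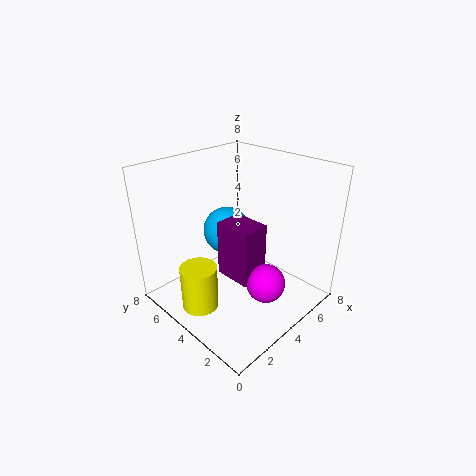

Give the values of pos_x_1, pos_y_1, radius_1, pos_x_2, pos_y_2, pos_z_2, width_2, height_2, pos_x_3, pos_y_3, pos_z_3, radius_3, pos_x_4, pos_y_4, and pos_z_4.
pos_x_1 = 5.5; pos_y_1 = 6.5; radius_1 = 1.5; pos_x_2 = 2.5; pos_y_2 = 2; pos_z_2 = 2.5; width_2 = 1.5; height_2 = 3; pos_x_3 = 1.5; pos_y_3 = 4.5; pos_z_3 = 0.5; radius_3 = 1; pos_x_4 = 3.5; pos_y_4 = 1.5; pos_z_4 = 2.5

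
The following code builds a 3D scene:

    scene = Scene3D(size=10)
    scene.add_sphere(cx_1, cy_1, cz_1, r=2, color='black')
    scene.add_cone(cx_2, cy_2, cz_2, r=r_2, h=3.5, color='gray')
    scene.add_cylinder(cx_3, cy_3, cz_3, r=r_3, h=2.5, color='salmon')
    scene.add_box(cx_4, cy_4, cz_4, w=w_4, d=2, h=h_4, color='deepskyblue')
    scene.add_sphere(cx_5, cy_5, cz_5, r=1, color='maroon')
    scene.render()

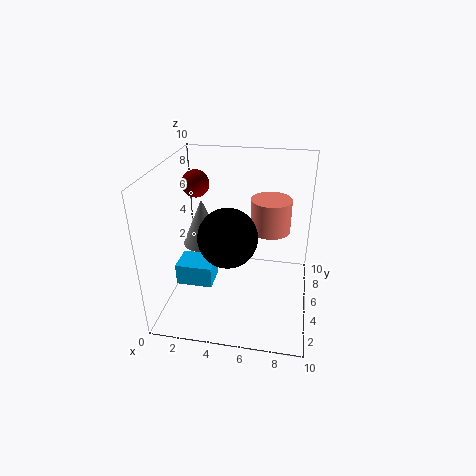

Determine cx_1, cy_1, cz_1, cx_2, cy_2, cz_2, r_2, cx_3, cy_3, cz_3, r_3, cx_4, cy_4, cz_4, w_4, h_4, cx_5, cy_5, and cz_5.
cx_1 = 4.5; cy_1 = 4; cz_1 = 5.5; cx_2 = 2; cy_2 = 6.5; cz_2 = 3.5; r_2 = 1.5; cx_3 = 7; cy_3 = 7.5; cz_3 = 4.5; r_3 = 1.5; cx_4 = 1; cy_4 = 3; cz_4 = 2; w_4 = 2.5; h_4 = 1.5; cx_5 = 1.5; cy_5 = 7; cz_5 = 8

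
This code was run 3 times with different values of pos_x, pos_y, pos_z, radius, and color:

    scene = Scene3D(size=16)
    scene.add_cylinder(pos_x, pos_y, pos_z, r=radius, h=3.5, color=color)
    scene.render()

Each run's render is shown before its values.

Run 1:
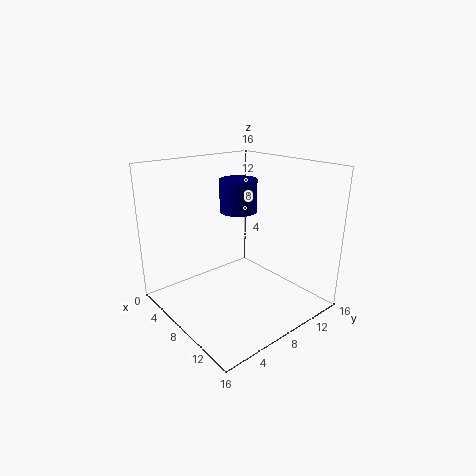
pos_x = 7.75, pos_y = 8.25, pos_z = 11, radius = 2, color = 'navy'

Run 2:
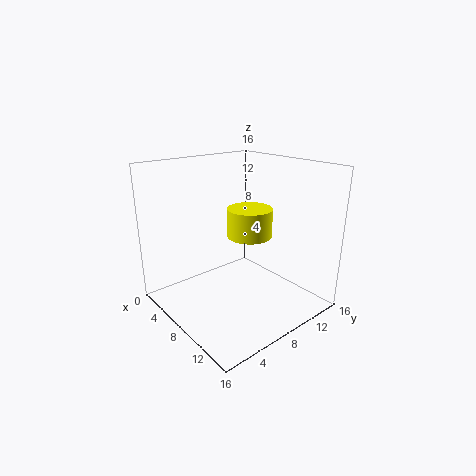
pos_x = 6, pos_y = 11.5, pos_z = 6.75, radius = 2.75, color = 'yellow'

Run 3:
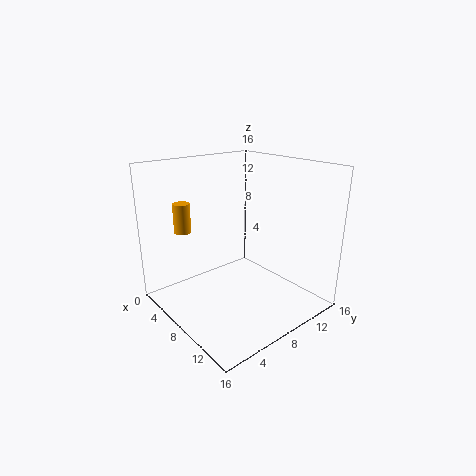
pos_x = 2, pos_y = 4.5, pos_z = 7.75, radius = 1, color = 'orange'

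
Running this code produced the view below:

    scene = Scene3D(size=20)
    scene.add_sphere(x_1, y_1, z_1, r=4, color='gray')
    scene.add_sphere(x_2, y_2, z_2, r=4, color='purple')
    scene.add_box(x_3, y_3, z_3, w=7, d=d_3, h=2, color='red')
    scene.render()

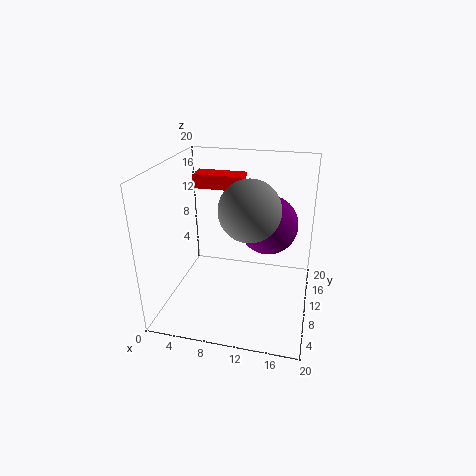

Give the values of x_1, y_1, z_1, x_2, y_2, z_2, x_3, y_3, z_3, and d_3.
x_1 = 12, y_1 = 8, z_1 = 15, x_2 = 14, y_2 = 11, z_2 = 12, x_3 = 3, y_3 = 12, z_3 = 16, d_3 = 3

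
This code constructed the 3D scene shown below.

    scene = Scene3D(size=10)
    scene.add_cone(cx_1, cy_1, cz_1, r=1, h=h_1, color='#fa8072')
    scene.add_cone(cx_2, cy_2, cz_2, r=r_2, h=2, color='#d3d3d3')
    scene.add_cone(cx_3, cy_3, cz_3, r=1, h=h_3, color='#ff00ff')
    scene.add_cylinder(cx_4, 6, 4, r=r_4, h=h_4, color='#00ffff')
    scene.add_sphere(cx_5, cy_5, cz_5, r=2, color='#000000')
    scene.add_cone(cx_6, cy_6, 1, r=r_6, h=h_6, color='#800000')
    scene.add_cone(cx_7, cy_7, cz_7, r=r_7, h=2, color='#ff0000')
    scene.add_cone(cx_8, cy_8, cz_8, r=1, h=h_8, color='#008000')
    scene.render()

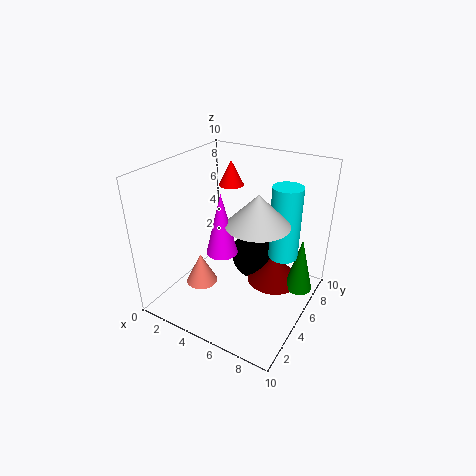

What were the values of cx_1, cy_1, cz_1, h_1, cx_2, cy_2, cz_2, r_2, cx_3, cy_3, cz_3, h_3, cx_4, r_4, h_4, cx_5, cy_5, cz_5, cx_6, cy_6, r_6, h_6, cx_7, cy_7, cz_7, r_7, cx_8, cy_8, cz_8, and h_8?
cx_1 = 4
cy_1 = 2
cz_1 = 3
h_1 = 2
cx_2 = 7
cy_2 = 4
cz_2 = 7
r_2 = 2
cx_3 = 5
cy_3 = 3
cz_3 = 5
h_3 = 4
cx_4 = 8
r_4 = 1
h_4 = 5
cx_5 = 5
cy_5 = 8
cz_5 = 2
cx_6 = 7
cy_6 = 7
r_6 = 2
h_6 = 2
cx_7 = 2
cy_7 = 9
cz_7 = 7
r_7 = 1
cx_8 = 9
cy_8 = 7
cz_8 = 1
h_8 = 4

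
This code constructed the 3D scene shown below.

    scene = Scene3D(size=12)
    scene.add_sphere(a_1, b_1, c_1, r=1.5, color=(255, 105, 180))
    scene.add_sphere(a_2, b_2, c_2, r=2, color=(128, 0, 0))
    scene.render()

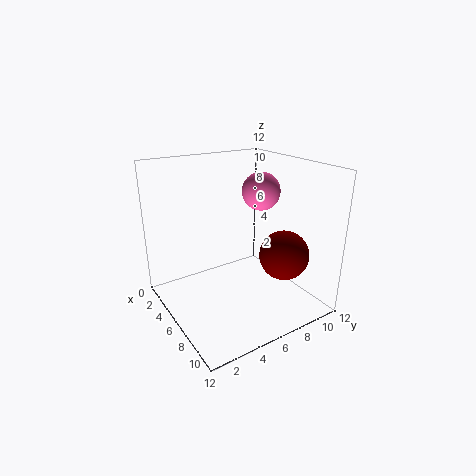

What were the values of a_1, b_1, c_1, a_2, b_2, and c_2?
a_1 = 7, b_1 = 7.5, c_1 = 10, a_2 = 9, b_2 = 8.5, c_2 = 5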